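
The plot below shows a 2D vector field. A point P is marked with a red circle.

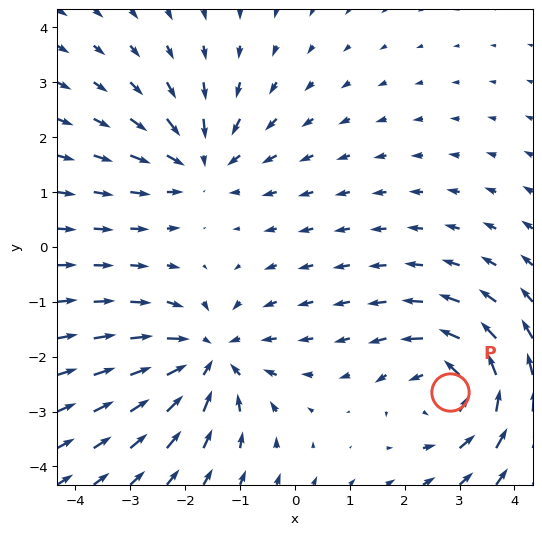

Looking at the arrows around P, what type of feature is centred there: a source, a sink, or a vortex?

At P (2.8, -2.6) the arrows circulate counterclockwise. Divergence ≈0, curl about +4 — near-zero divergence with nonzero curl is a vortex.

vortex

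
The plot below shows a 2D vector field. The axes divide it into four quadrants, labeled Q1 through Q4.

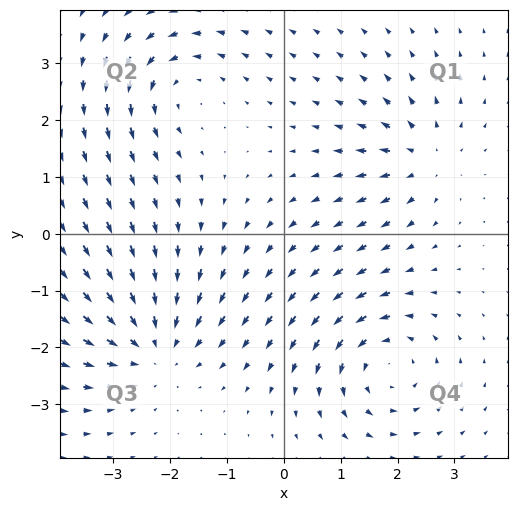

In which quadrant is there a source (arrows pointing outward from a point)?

The source sits at approximately (2.5, 1.3), which lies in quadrant Q1. The divergence there is about +4, positive as expected for a source.

Q1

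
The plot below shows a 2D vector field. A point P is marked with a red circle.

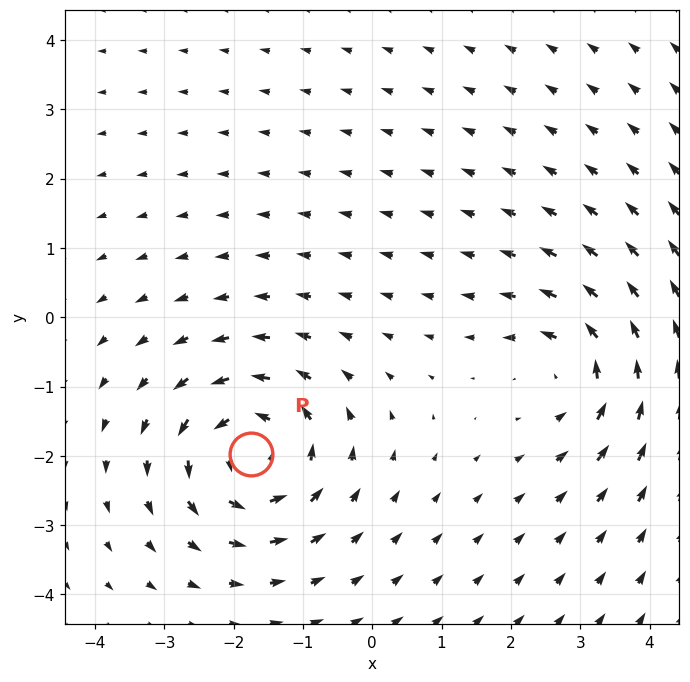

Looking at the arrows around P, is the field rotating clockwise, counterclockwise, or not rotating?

Near P at (-1.7, -2.0) the arrows circulate counterclockwise. The curl (z-component) there is about +5; positive curl means counterclockwise rotation.

counterclockwise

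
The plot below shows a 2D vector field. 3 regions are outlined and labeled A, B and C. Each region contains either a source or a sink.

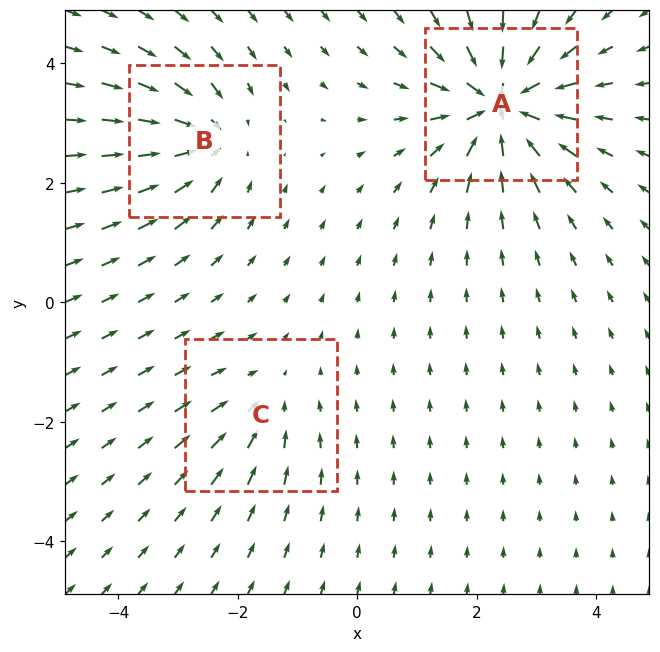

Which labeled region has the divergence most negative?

A

Divergence at each region's feature centre — A: about -6, B: about -4, C: about -2. Region A is most negative.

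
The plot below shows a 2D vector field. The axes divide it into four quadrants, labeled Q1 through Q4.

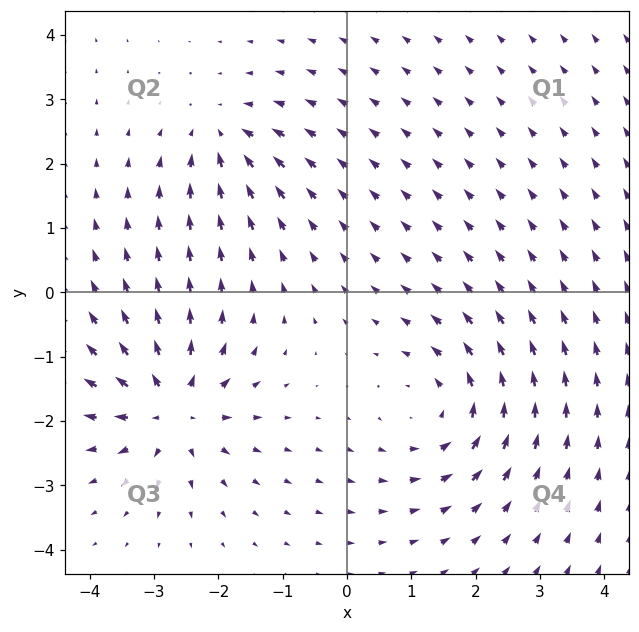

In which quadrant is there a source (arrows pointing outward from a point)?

The source sits at approximately (-2.7, -1.8), which lies in quadrant Q3. The divergence there is about +6, positive as expected for a source.

Q3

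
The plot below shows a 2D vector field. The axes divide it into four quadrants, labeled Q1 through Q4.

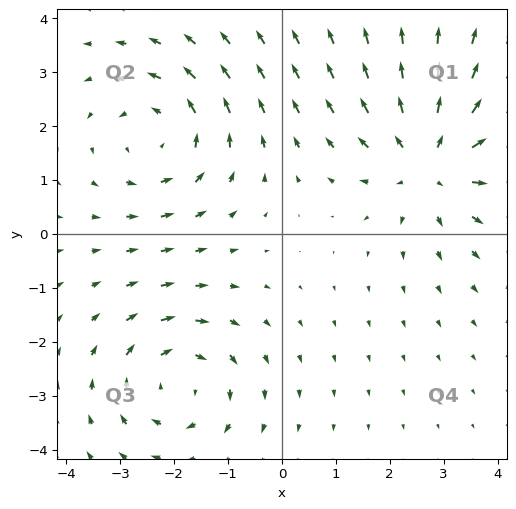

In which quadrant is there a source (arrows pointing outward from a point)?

Q1

The source sits at approximately (2.8, 1.3), which lies in quadrant Q1. The divergence there is about +4, positive as expected for a source.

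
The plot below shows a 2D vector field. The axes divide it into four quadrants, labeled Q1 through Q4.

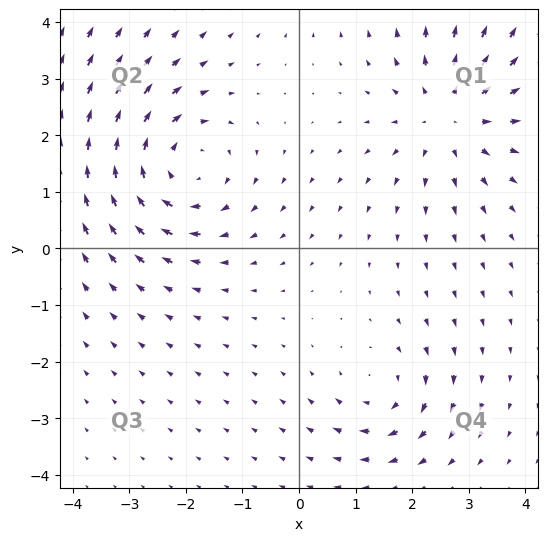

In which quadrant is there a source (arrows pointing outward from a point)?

Q1

The source sits at approximately (2.6, 2.3), which lies in quadrant Q1. The divergence there is about +3, positive as expected for a source.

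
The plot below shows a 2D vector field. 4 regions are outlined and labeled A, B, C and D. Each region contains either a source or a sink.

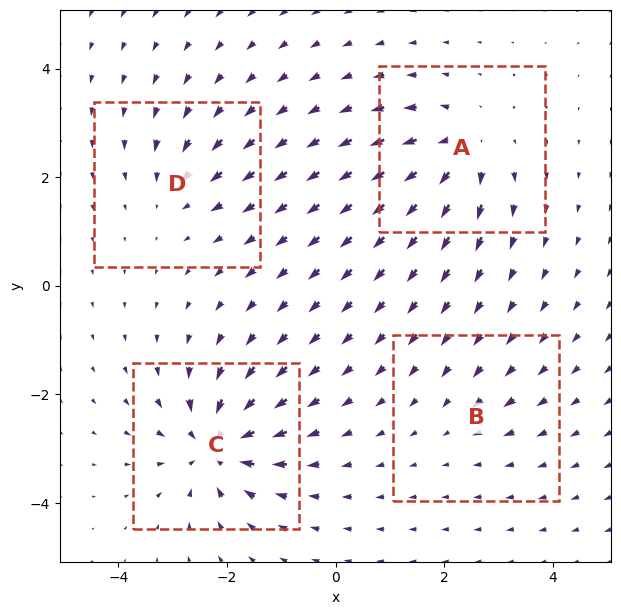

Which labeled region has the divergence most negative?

C

Divergence at each region's feature centre — A: about +6, B: about -2, C: about -8, D: about -4. Region C is most negative.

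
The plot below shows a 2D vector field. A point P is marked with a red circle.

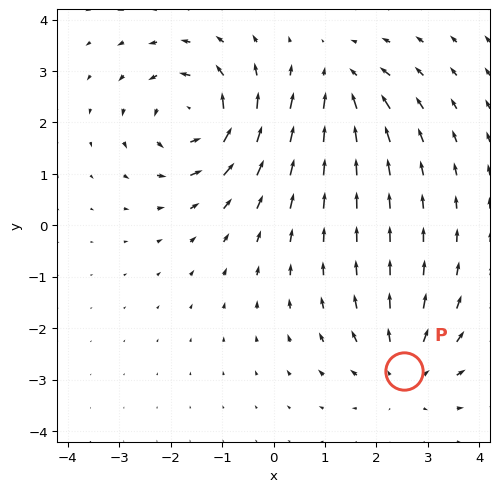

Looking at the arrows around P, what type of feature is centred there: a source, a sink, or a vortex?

source

At P (2.5, -2.8) the arrows spread outward. Divergence about +3, curl ≈0 — positive divergence with near-zero curl is a source.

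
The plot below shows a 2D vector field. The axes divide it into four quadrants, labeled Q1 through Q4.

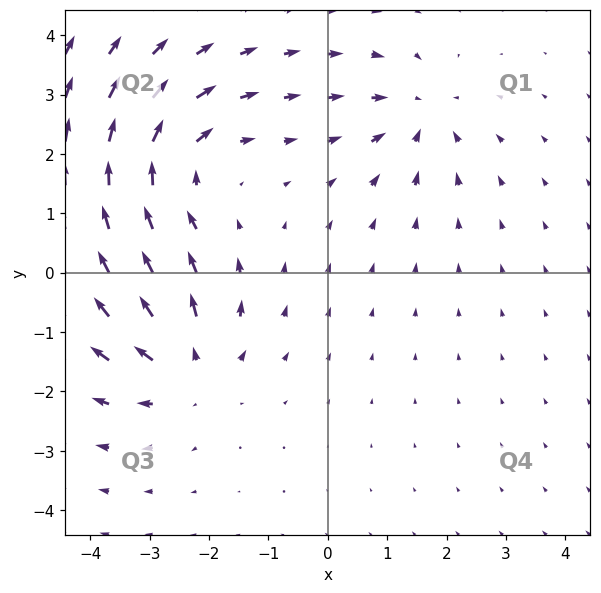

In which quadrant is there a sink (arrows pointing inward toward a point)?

Q1

The sink sits at approximately (1.6, 2.7), which lies in quadrant Q1. The divergence there is about -4, negative as expected for a sink.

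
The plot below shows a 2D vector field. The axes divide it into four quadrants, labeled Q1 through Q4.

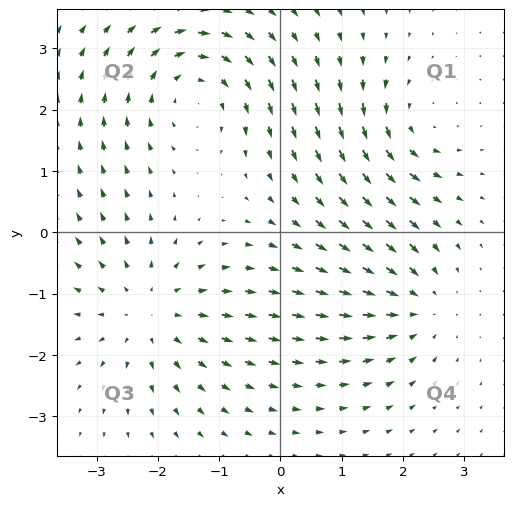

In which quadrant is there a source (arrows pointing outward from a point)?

Q3

The source sits at approximately (-2.1, -1.3), which lies in quadrant Q3. The divergence there is about +4, positive as expected for a source.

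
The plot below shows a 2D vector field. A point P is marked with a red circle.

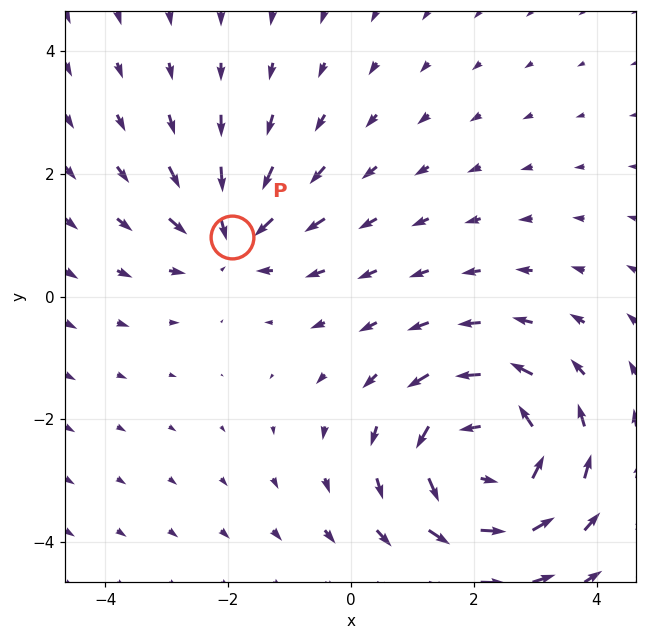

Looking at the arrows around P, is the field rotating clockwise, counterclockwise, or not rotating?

Near P at (-1.9, 1.0) the arrows show no circulation. The curl there is ≈0.

not rotating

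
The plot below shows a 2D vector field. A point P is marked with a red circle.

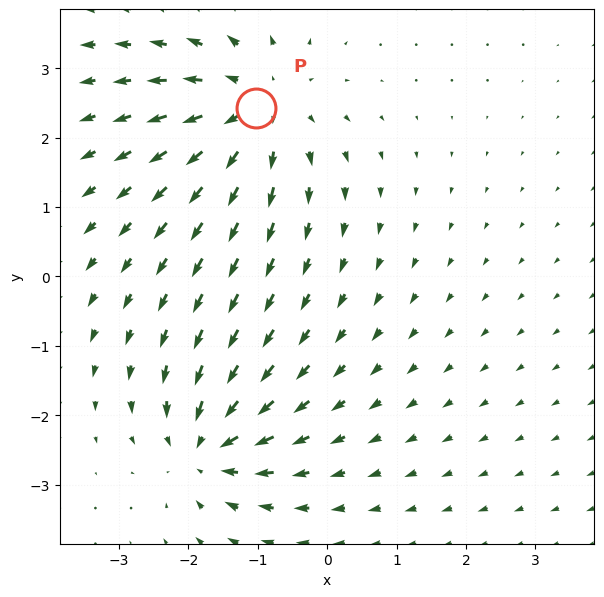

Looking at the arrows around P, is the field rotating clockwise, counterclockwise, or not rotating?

not rotating

Near P at (-1.0, 2.4) the arrows show no circulation. The curl there is ≈0.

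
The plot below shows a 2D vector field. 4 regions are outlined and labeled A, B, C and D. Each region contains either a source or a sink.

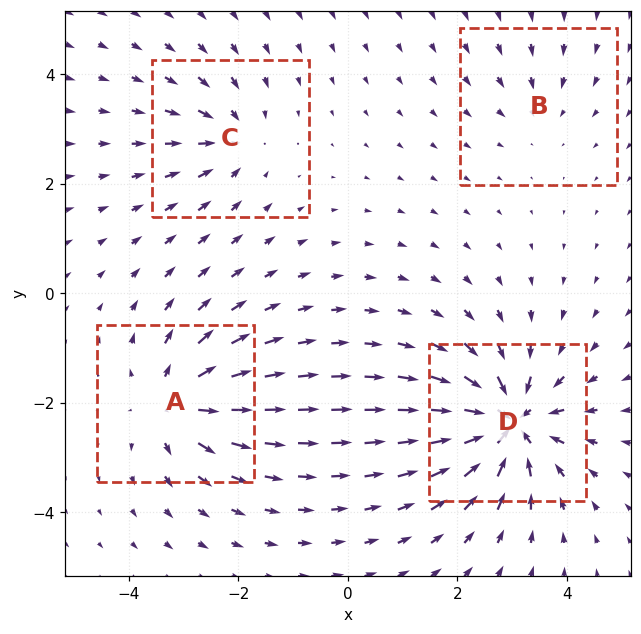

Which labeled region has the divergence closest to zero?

Divergence at each region's feature centre — A: about +6, B: about -3, C: about -4, D: about -9. Region B is closest to zero.

B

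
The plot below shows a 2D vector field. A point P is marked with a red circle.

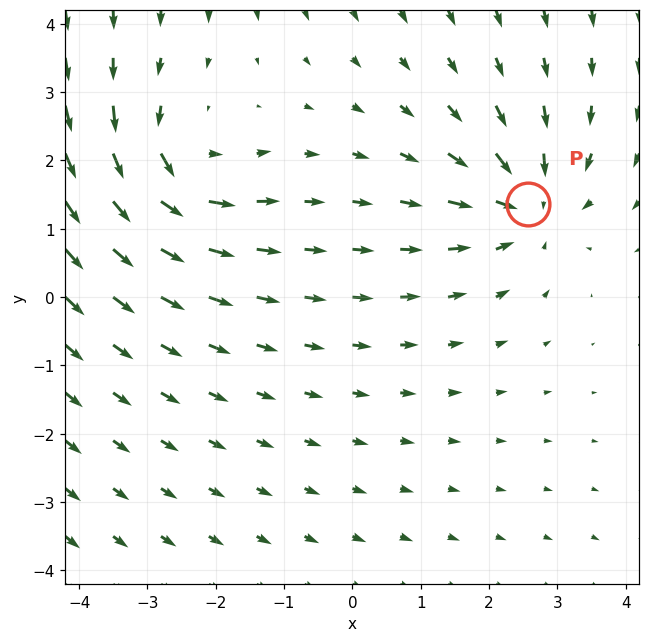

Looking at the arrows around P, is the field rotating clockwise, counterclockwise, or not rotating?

not rotating

Near P at (2.6, 1.4) the arrows show no circulation. The curl there is ≈0.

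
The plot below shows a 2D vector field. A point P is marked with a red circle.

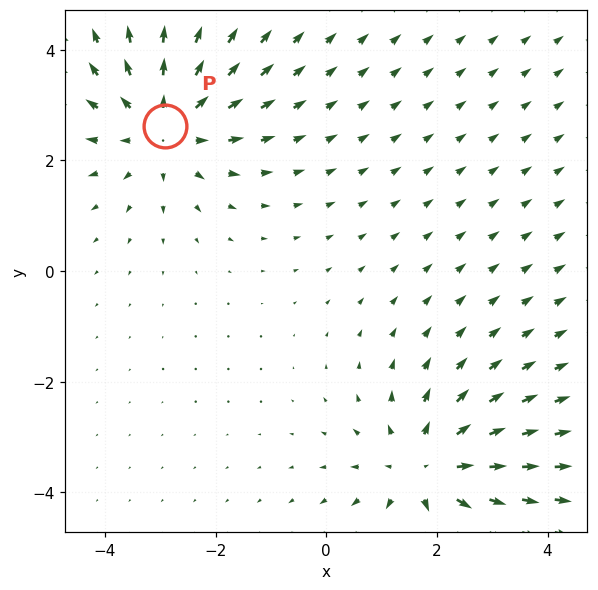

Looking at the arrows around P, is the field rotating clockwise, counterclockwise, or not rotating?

not rotating

Near P at (-2.9, 2.6) the arrows show no circulation. The curl there is ≈0.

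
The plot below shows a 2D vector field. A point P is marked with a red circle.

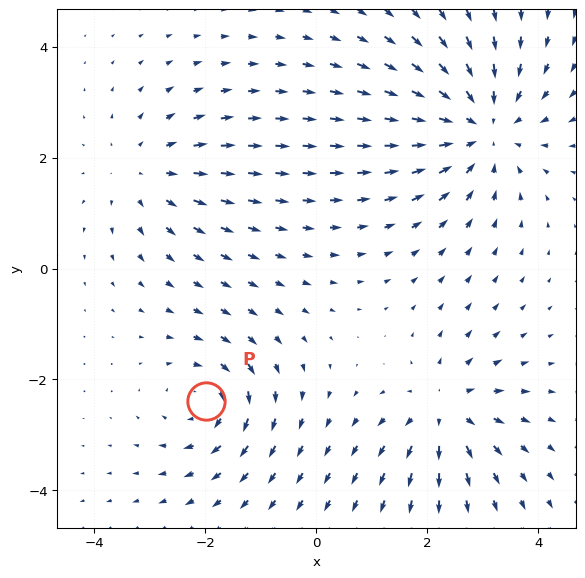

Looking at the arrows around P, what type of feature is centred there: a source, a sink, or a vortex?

vortex

At P (-2.0, -2.4) the arrows circulate clockwise. Divergence ≈0, curl about -3 — near-zero divergence with nonzero curl is a vortex.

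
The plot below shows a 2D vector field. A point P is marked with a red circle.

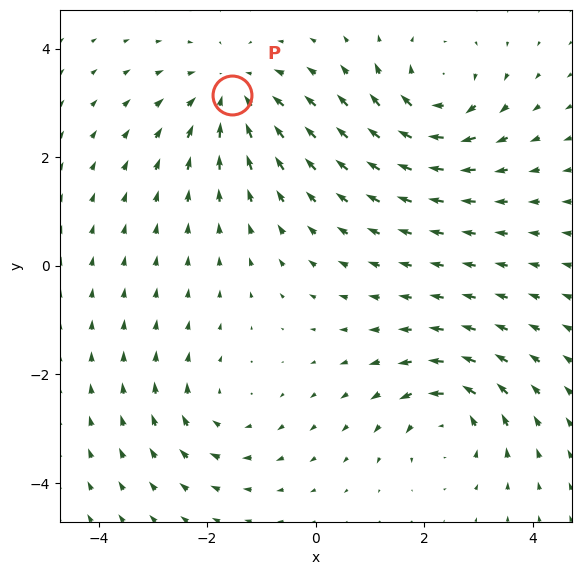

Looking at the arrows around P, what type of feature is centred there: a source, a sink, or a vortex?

At P (-1.5, 3.2) the arrows converge inward. Divergence about -4, curl ≈0 — negative divergence with near-zero curl is a sink.

sink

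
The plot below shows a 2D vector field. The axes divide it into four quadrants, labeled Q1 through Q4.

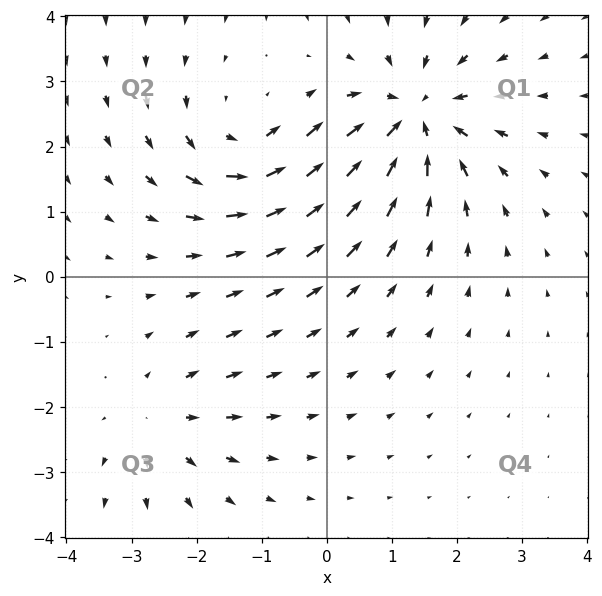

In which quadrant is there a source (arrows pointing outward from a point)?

The source sits at approximately (-2.6, -2.2), which lies in quadrant Q3. The divergence there is about +3, positive as expected for a source.

Q3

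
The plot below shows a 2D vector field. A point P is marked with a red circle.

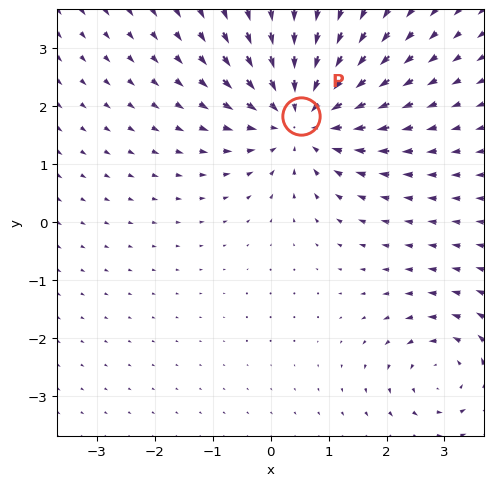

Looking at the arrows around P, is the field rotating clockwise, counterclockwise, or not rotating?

not rotating

Near P at (0.5, 1.8) the arrows show no circulation. The curl there is ≈0.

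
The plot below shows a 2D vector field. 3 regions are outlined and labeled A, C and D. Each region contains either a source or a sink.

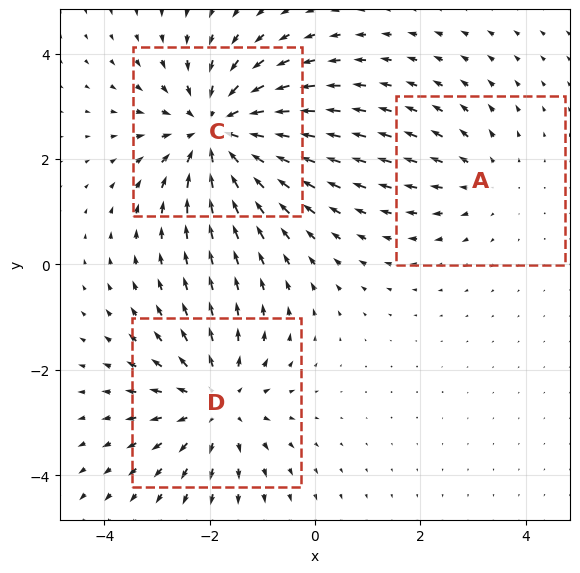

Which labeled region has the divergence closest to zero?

Divergence at each region's feature centre — A: about +2, C: about -4, D: about +3. Region A is closest to zero.

A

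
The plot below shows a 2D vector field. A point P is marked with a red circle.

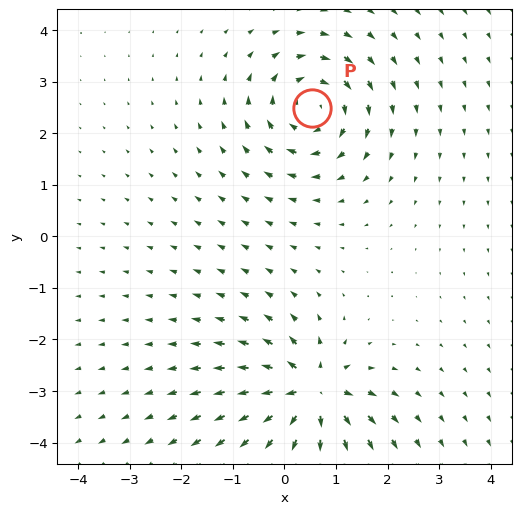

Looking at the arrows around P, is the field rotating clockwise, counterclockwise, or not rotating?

clockwise

Near P at (0.5, 2.5) the arrows circulate clockwise. The curl (z-component) there is about -4; negative curl means clockwise rotation.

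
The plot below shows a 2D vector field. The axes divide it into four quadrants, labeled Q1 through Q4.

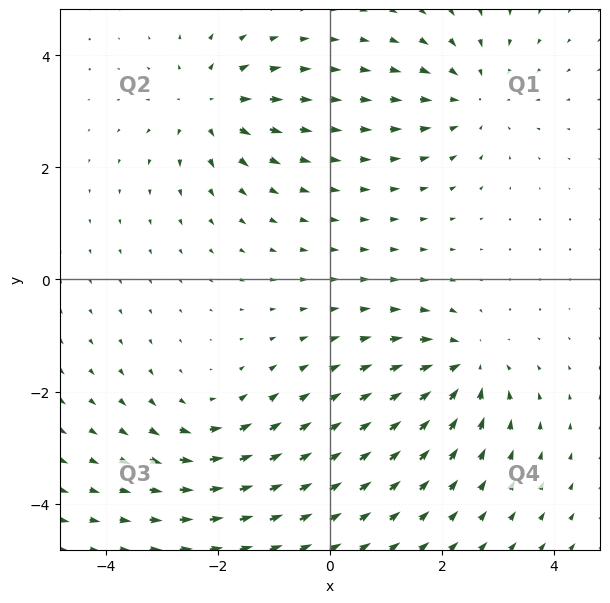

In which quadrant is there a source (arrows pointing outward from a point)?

Q2

The source sits at approximately (-2.1, 3.1), which lies in quadrant Q2. The divergence there is about +6, positive as expected for a source.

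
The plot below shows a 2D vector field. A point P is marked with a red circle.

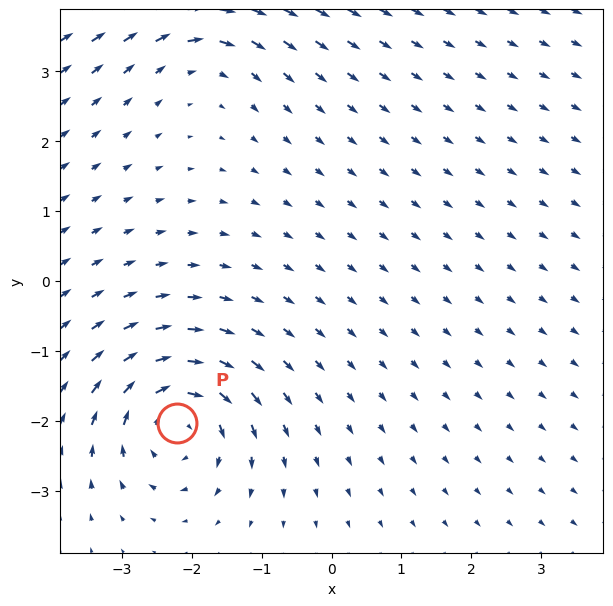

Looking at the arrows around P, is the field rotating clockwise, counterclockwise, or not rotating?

clockwise

Near P at (-2.2, -2.0) the arrows circulate clockwise. The curl (z-component) there is about -5; negative curl means clockwise rotation.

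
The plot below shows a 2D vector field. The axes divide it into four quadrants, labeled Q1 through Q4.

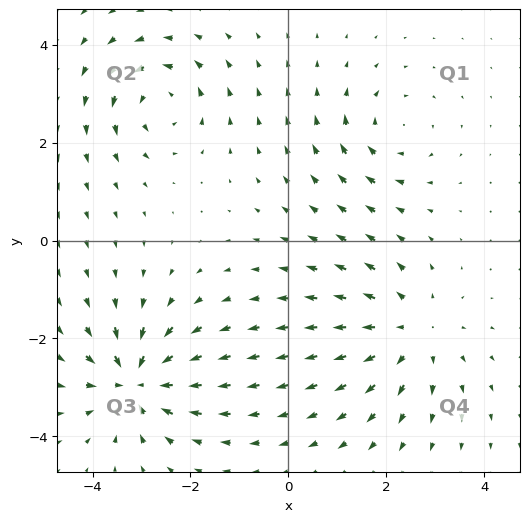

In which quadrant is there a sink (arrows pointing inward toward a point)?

The sink sits at approximately (-3.1, -2.9), which lies in quadrant Q3. The divergence there is about -7, negative as expected for a sink.

Q3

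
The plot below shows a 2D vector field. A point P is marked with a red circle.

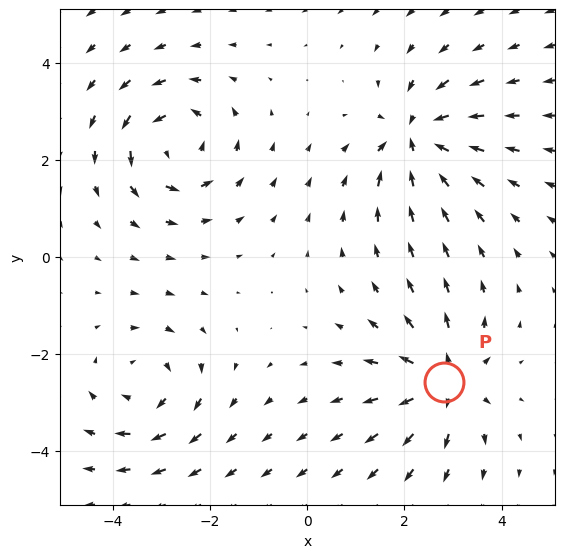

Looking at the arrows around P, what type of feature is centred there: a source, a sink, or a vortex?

source

At P (2.8, -2.6) the arrows spread outward. Divergence about +4, curl ≈0 — positive divergence with near-zero curl is a source.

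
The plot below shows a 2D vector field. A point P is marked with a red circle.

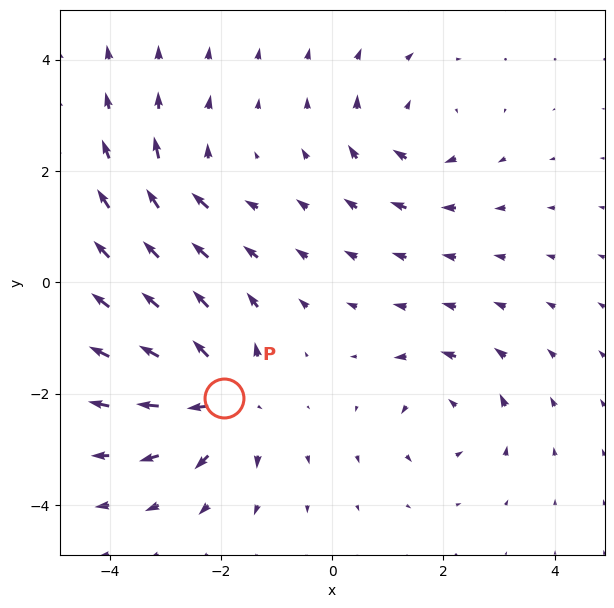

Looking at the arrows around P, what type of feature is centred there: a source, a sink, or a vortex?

At P (-1.9, -2.1) the arrows spread outward. Divergence about +7, curl ≈0 — positive divergence with near-zero curl is a source.

source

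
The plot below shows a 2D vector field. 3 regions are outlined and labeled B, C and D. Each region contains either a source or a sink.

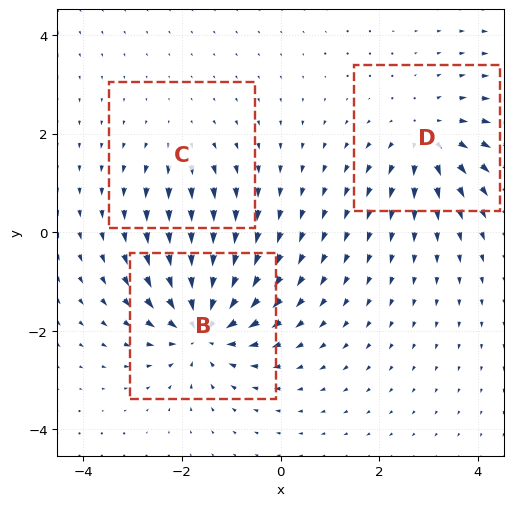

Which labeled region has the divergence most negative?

Divergence at each region's feature centre — B: about -5, C: about +2, D: about +4. Region B is most negative.

B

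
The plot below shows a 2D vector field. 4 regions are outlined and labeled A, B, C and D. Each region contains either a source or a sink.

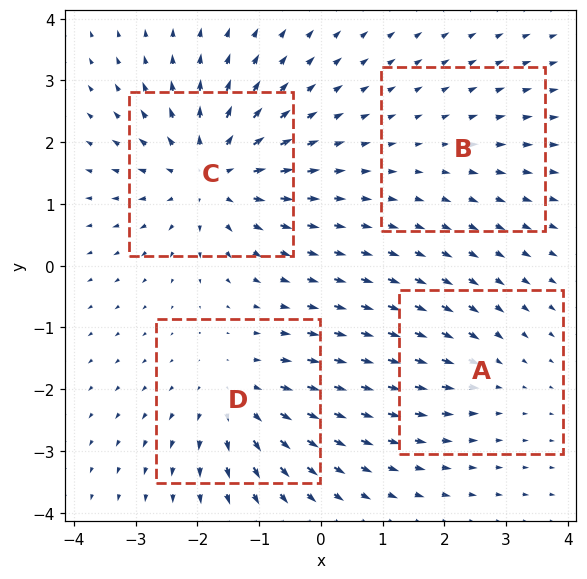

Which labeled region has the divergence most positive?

C

Divergence at each region's feature centre — A: about -3, B: about +2, C: about +7, D: about +5. Region C is most positive.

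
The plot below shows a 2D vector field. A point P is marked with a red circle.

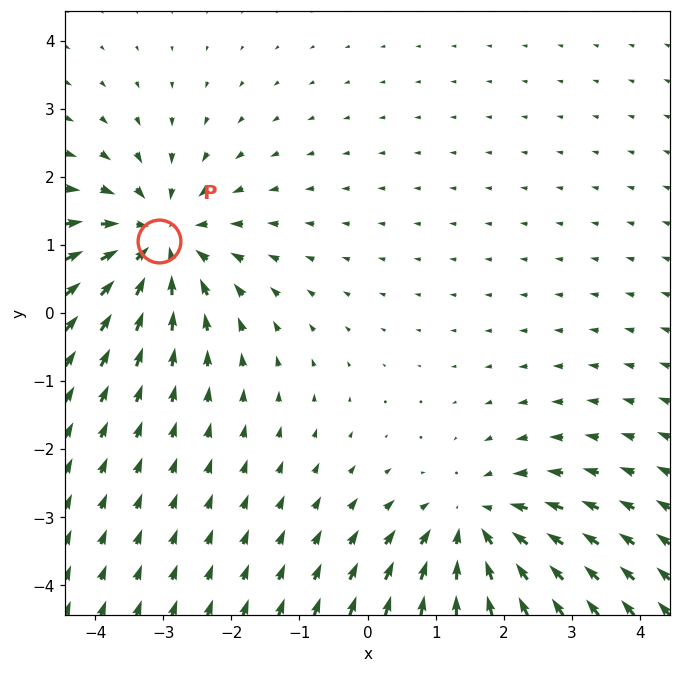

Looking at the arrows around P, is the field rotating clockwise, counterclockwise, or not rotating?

not rotating

Near P at (-3.1, 1.1) the arrows show no circulation. The curl there is ≈0.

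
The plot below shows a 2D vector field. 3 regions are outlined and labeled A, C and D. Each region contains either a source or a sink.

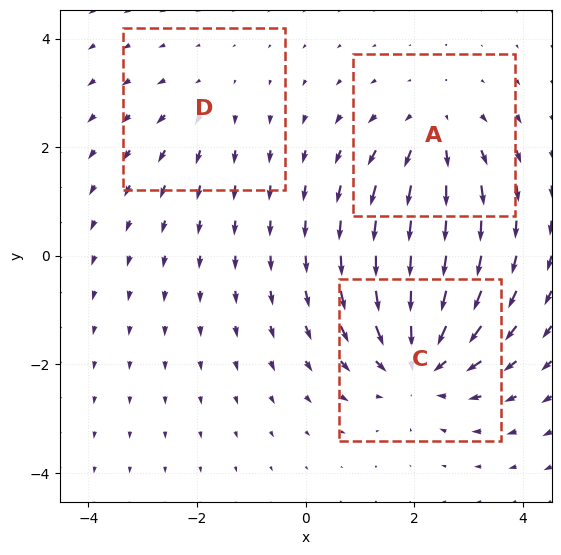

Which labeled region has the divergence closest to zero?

D

Divergence at each region's feature centre — A: about +3, C: about -4, D: about +2. Region D is closest to zero.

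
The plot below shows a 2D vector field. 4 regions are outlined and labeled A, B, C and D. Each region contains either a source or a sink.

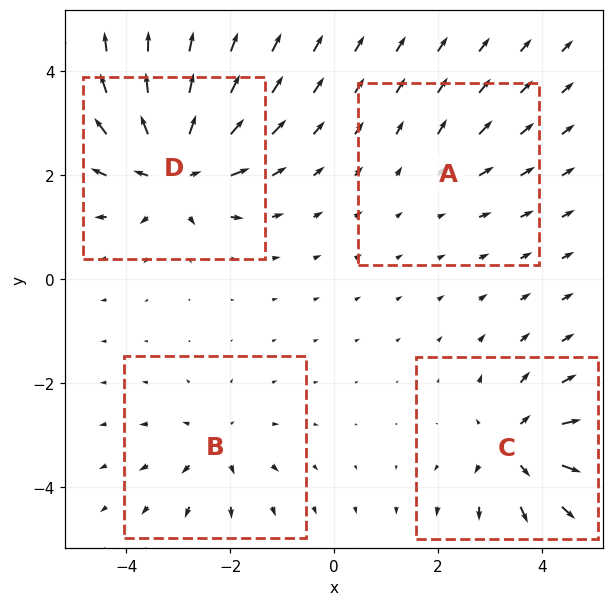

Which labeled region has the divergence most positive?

D

Divergence at each region's feature centre — A: about +2, B: about +4, C: about +6, D: about +8. Region D is most positive.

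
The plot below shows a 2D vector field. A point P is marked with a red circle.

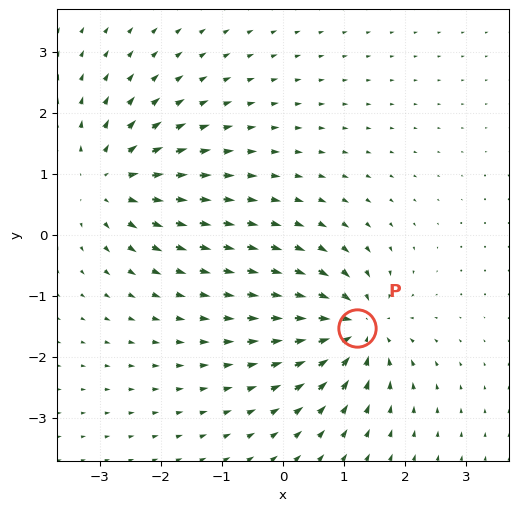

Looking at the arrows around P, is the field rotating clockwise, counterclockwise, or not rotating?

not rotating

Near P at (1.2, -1.5) the arrows show no circulation. The curl there is ≈0.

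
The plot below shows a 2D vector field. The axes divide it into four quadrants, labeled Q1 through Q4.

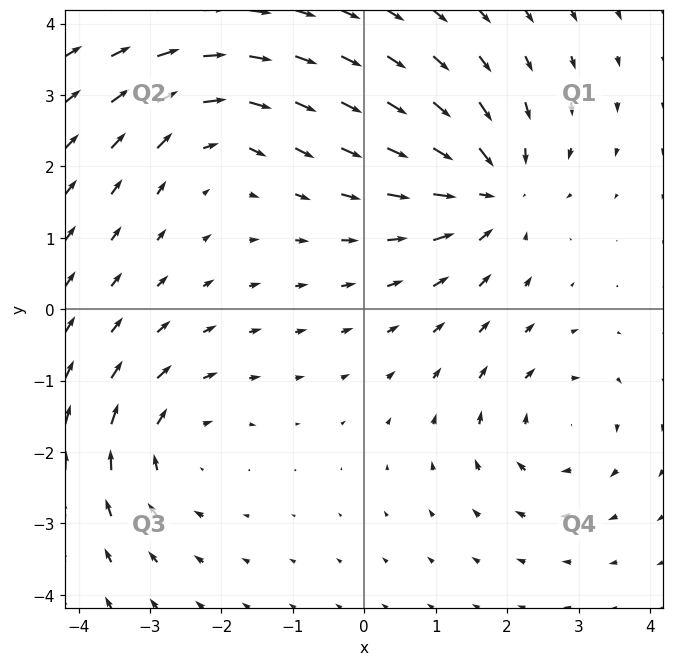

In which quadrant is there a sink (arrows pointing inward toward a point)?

Q1

The sink sits at approximately (1.8, 1.7), which lies in quadrant Q1. The divergence there is about -5, negative as expected for a sink.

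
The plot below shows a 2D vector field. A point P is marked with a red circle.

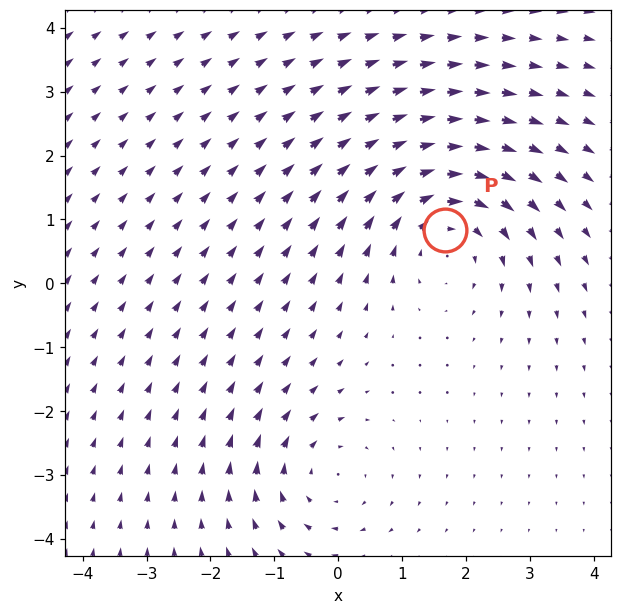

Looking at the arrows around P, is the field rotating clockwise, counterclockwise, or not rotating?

Near P at (1.7, 0.8) the arrows circulate clockwise. The curl (z-component) there is about -4; negative curl means clockwise rotation.

clockwise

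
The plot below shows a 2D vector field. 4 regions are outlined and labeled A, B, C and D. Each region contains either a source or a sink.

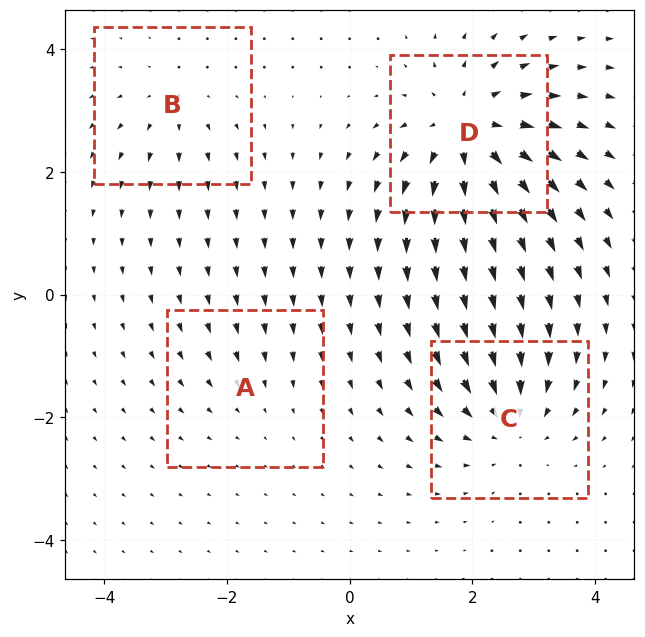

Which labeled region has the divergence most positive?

Divergence at each region's feature centre — A: about -2, B: about +3, C: about -5, D: about +7. Region D is most positive.

D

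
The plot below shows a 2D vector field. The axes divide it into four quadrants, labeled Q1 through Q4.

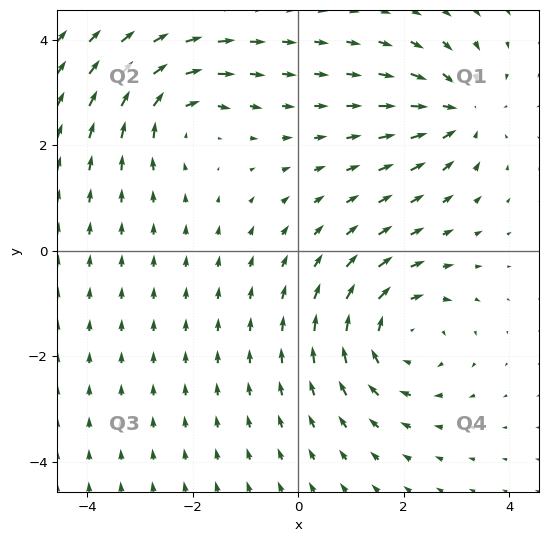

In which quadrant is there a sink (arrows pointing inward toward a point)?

Q1

The sink sits at approximately (3.1, 2.6), which lies in quadrant Q1. The divergence there is about -4, negative as expected for a sink.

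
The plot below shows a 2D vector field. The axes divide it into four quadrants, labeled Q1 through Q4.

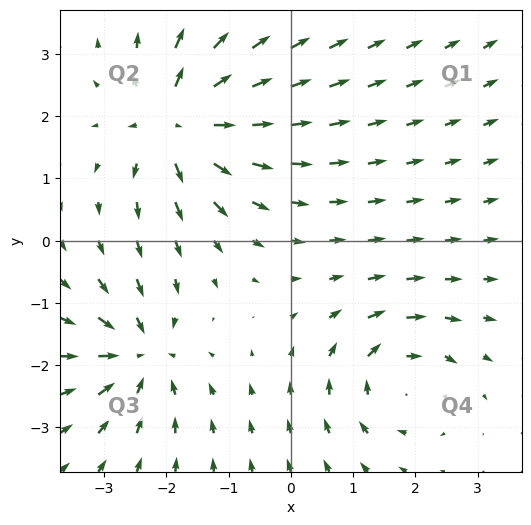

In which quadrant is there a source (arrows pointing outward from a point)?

The source sits at approximately (-1.8, 1.9), which lies in quadrant Q2. The divergence there is about +6, positive as expected for a source.

Q2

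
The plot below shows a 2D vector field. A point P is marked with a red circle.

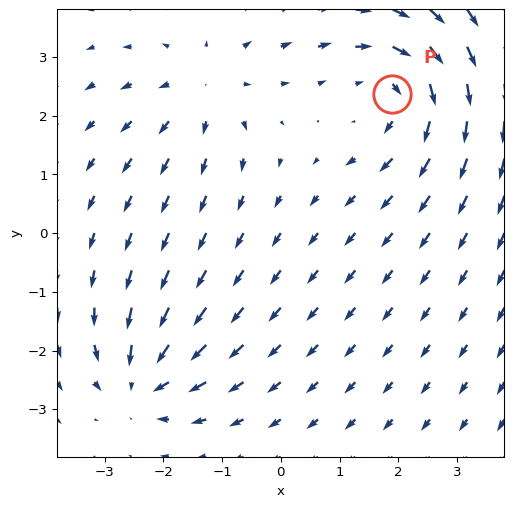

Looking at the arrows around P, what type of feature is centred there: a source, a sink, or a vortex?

At P (1.9, 2.4) the arrows circulate clockwise. Divergence ≈0, curl about -4 — near-zero divergence with nonzero curl is a vortex.

vortex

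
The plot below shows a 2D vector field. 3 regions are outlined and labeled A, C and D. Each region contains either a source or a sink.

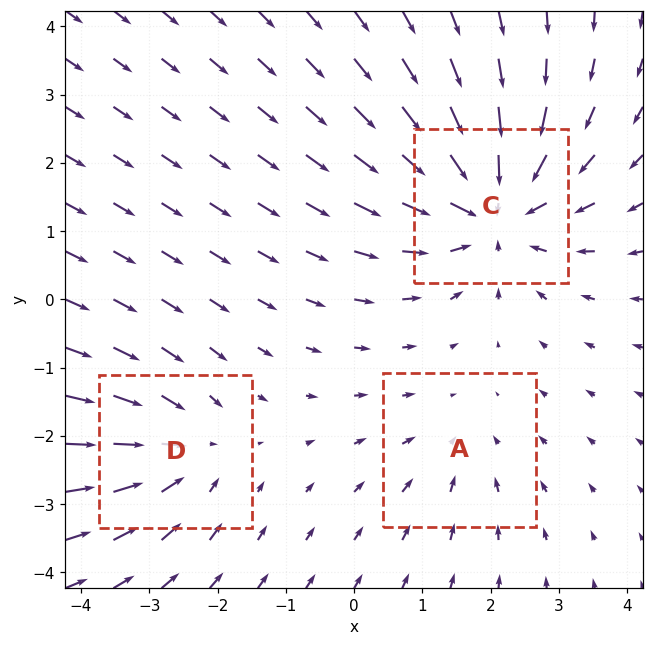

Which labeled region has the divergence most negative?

Divergence at each region's feature centre — A: about -2, C: about -5, D: about -3. Region C is most negative.

C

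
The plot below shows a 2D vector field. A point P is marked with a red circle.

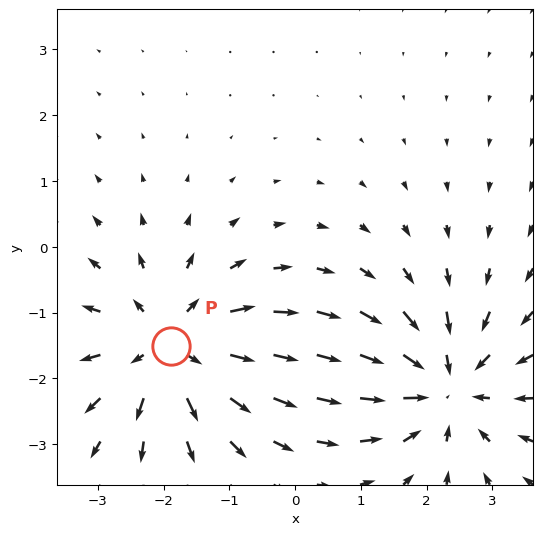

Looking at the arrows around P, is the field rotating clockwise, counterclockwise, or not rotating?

Near P at (-1.9, -1.5) the arrows show no circulation. The curl there is ≈0.

not rotating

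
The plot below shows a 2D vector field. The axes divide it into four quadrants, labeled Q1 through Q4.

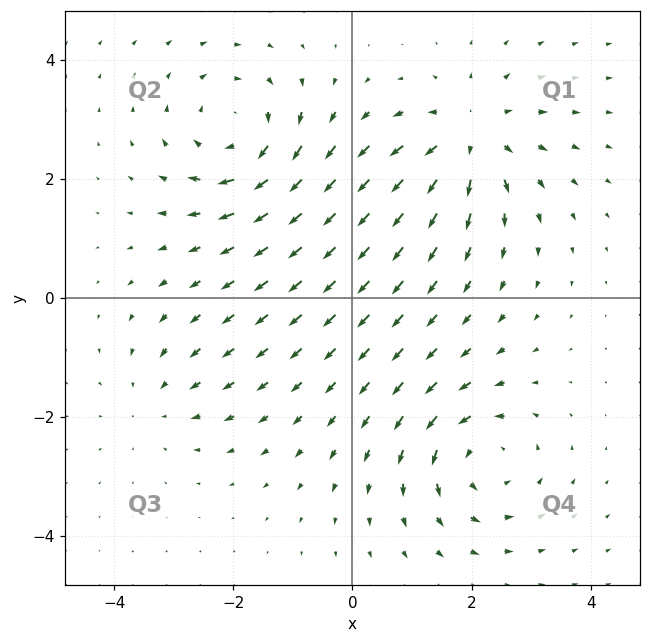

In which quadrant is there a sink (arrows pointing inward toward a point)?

Q3

The sink sits at approximately (-3.3, -1.7), which lies in quadrant Q3. The divergence there is about -3, negative as expected for a sink.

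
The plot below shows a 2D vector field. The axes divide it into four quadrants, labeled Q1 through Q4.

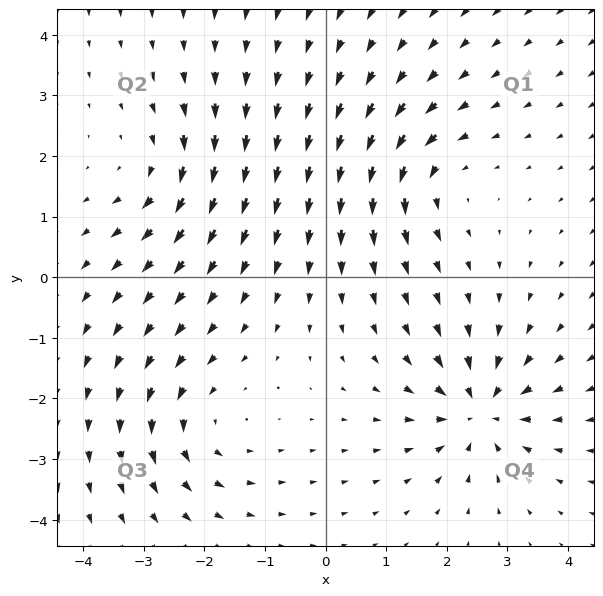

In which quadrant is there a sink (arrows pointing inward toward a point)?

Q4

The sink sits at approximately (2.5, -2.2), which lies in quadrant Q4. The divergence there is about -5, negative as expected for a sink.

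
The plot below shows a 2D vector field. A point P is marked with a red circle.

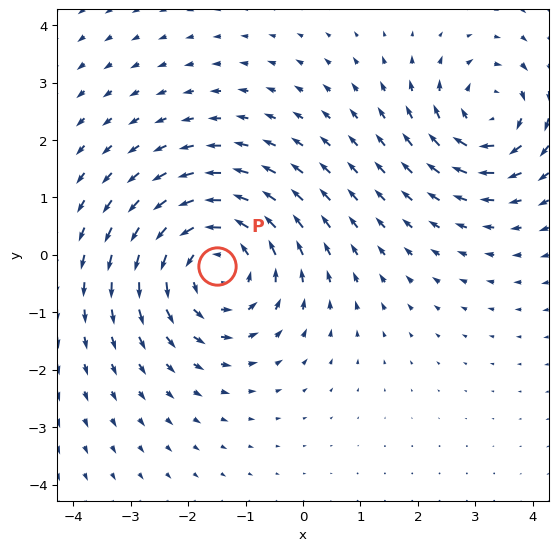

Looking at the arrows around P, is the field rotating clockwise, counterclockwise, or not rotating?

counterclockwise

Near P at (-1.5, -0.2) the arrows circulate counterclockwise. The curl (z-component) there is about +4; positive curl means counterclockwise rotation.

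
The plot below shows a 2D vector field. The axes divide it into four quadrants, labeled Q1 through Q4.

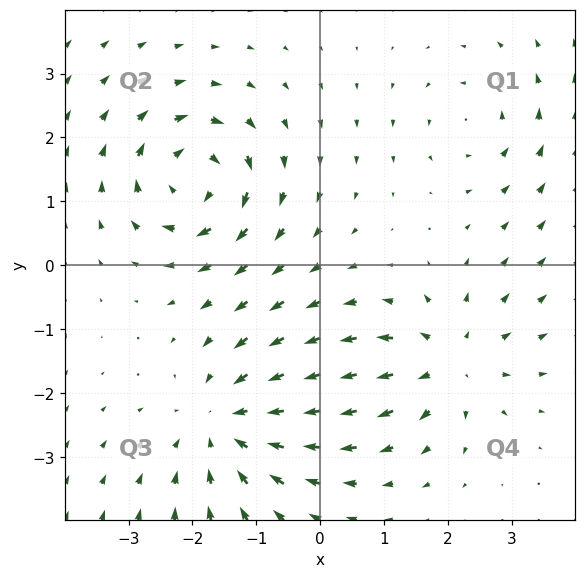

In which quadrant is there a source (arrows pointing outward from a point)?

Q4

The source sits at approximately (2.0, -1.5), which lies in quadrant Q4. The divergence there is about +4, positive as expected for a source.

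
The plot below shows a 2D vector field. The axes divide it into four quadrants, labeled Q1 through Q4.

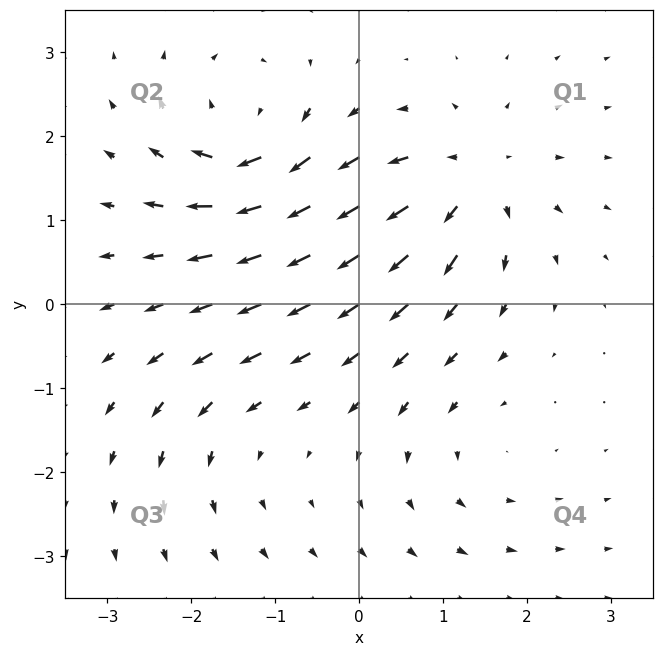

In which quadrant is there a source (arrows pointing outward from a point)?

The source sits at approximately (1.3, 1.5), which lies in quadrant Q1. The divergence there is about +6, positive as expected for a source.

Q1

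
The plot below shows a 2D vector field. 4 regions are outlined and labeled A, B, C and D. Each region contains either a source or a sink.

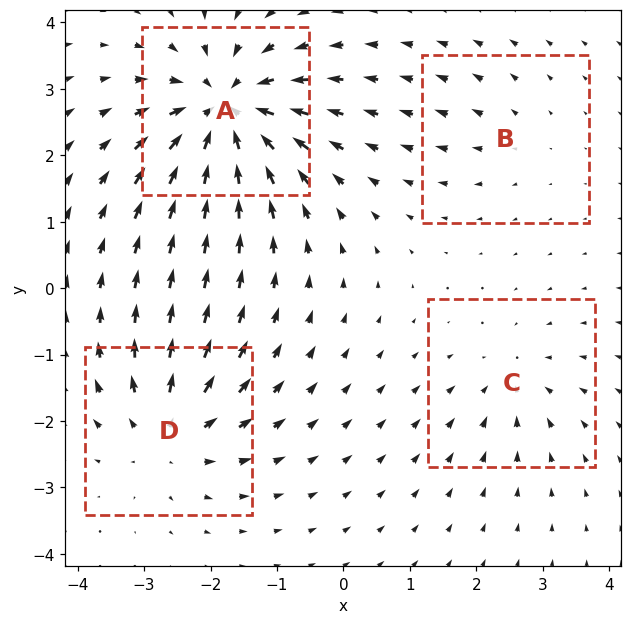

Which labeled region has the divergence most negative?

A

Divergence at each region's feature centre — A: about -8, B: about +2, C: about -3, D: about +5. Region A is most negative.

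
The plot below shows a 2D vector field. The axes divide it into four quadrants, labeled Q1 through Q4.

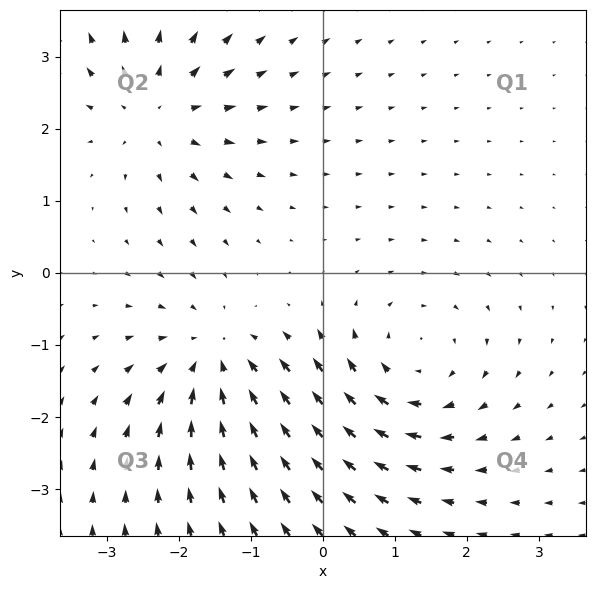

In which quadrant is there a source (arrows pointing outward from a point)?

Q2

The source sits at approximately (-2.3, 2.3), which lies in quadrant Q2. The divergence there is about +4, positive as expected for a source.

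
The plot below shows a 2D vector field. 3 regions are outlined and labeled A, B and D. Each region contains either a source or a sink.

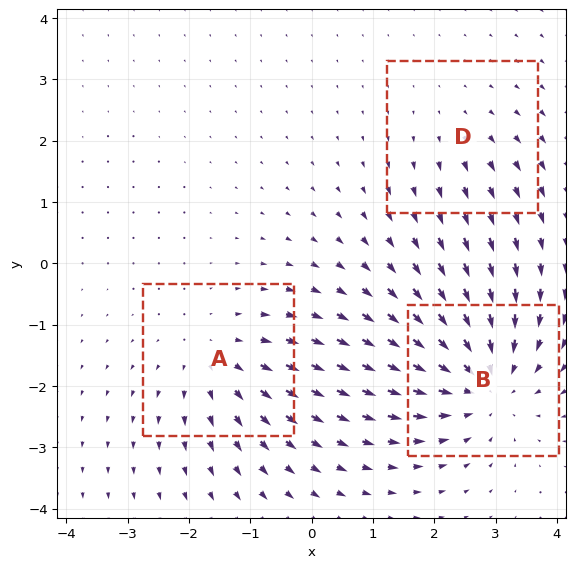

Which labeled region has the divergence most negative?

B

Divergence at each region's feature centre — A: about +3, B: about -4, D: about +2. Region B is most negative.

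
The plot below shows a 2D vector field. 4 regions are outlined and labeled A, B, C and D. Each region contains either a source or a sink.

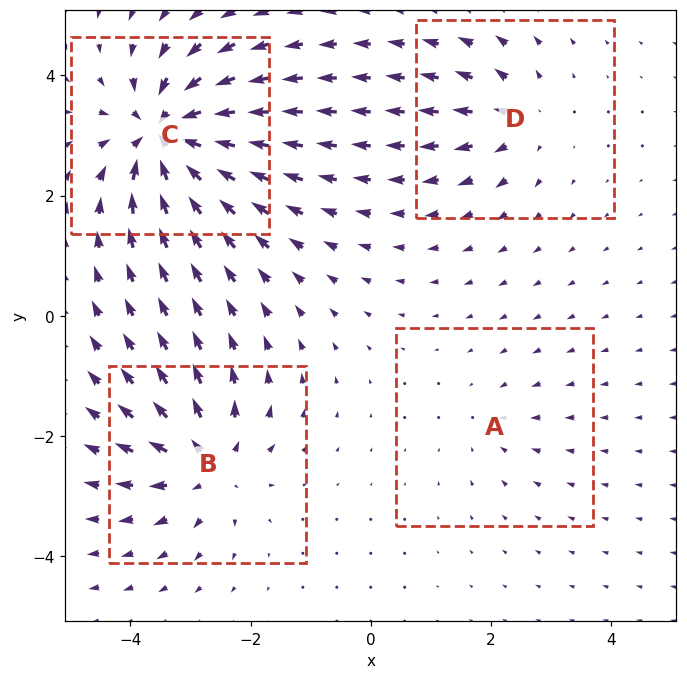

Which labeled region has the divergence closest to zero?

Divergence at each region's feature centre — A: about -2, B: about +6, C: about -9, D: about +4. Region A is closest to zero.

A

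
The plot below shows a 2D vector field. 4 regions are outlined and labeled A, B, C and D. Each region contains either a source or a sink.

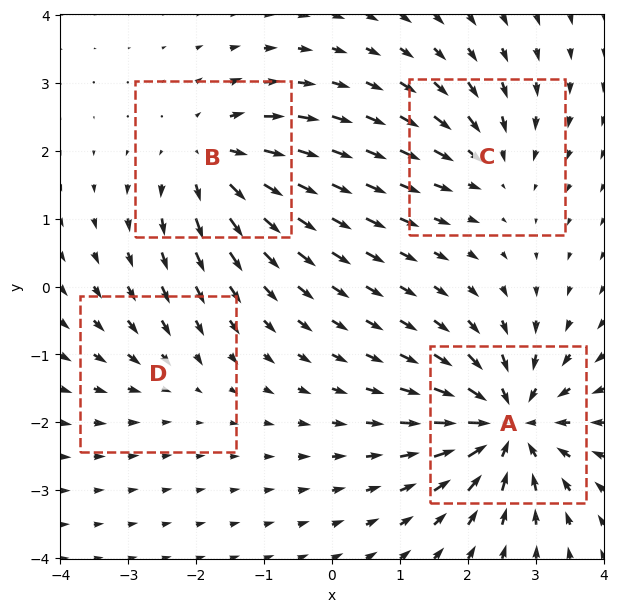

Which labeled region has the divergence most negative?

A

Divergence at each region's feature centre — A: about -8, B: about +6, C: about -4, D: about -2. Region A is most negative.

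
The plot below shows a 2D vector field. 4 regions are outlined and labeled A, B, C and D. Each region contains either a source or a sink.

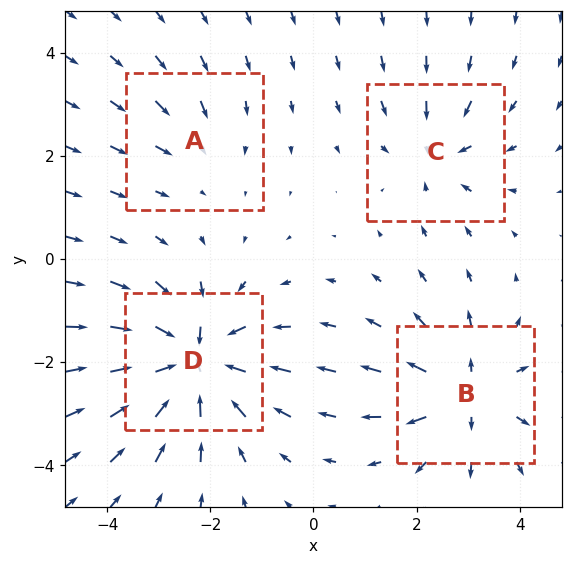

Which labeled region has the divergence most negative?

Divergence at each region's feature centre — A: about -2, B: about +5, C: about -4, D: about -7. Region D is most negative.

D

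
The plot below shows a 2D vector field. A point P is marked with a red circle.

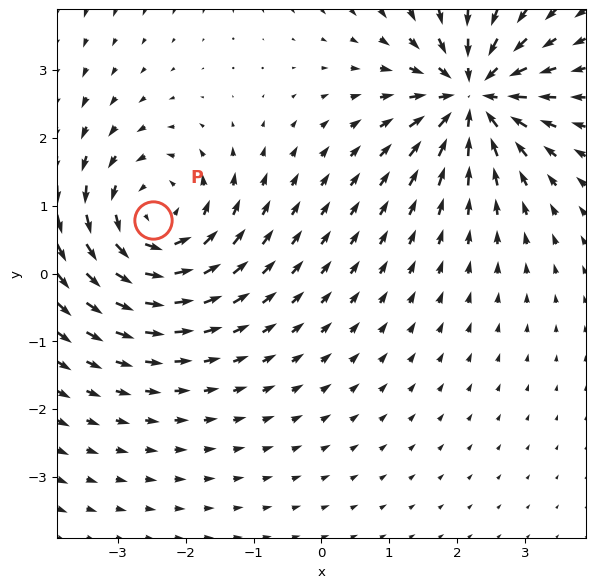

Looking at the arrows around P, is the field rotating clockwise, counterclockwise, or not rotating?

counterclockwise

Near P at (-2.5, 0.8) the arrows circulate counterclockwise. The curl (z-component) there is about +3; positive curl means counterclockwise rotation.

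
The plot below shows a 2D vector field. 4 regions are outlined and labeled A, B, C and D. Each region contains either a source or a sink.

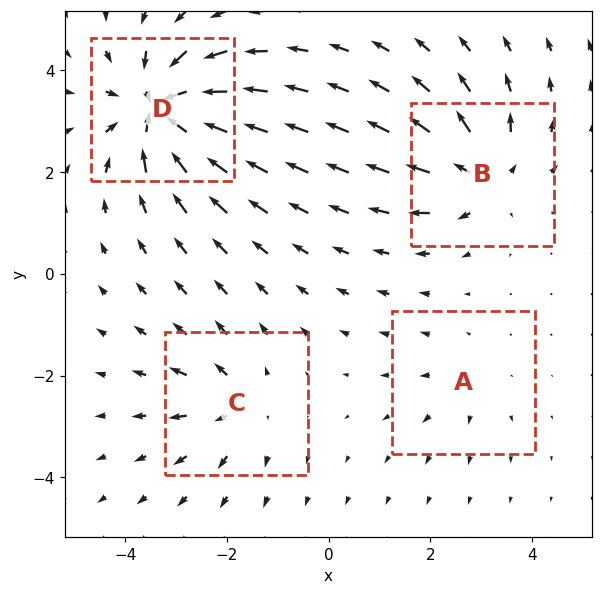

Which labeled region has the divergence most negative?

Divergence at each region's feature centre — A: about +2, B: about +6, C: about +4, D: about -8. Region D is most negative.

D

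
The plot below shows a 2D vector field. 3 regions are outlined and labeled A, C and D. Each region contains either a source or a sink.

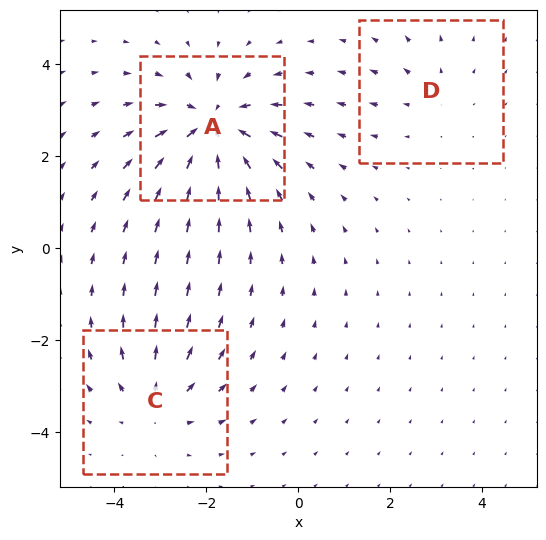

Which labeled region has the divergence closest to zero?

Divergence at each region's feature centre — A: about -5, C: about +3, D: about +2. Region D is closest to zero.

D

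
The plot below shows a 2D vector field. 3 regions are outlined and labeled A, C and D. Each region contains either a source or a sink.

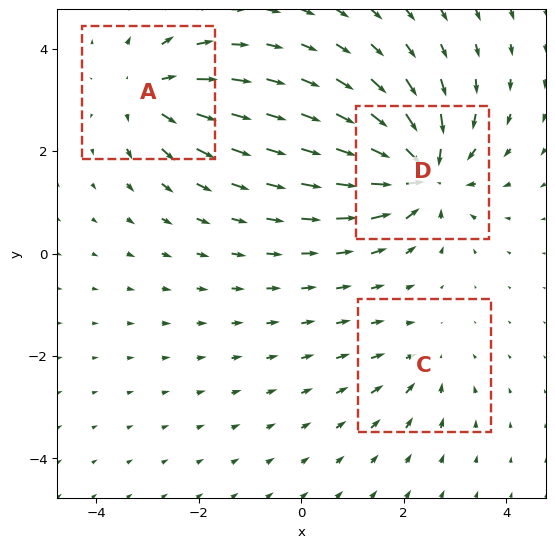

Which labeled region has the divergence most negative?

D

Divergence at each region's feature centre — A: about +4, C: about -2, D: about -6. Region D is most negative.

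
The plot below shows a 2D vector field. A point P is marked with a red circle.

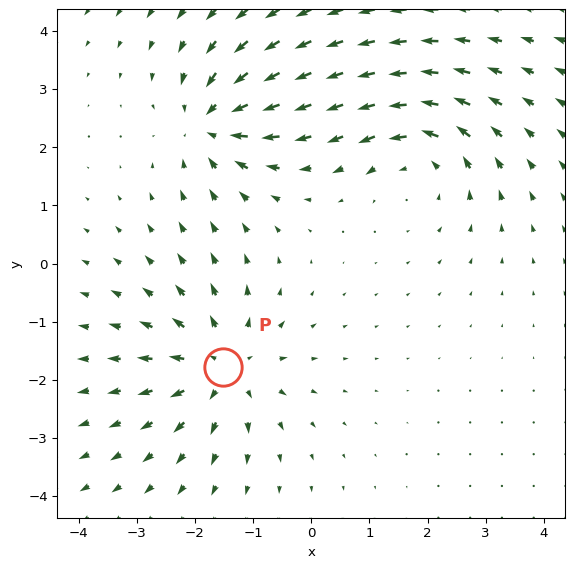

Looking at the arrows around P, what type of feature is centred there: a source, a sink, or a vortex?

source

At P (-1.5, -1.8) the arrows spread outward. Divergence about +4, curl ≈0 — positive divergence with near-zero curl is a source.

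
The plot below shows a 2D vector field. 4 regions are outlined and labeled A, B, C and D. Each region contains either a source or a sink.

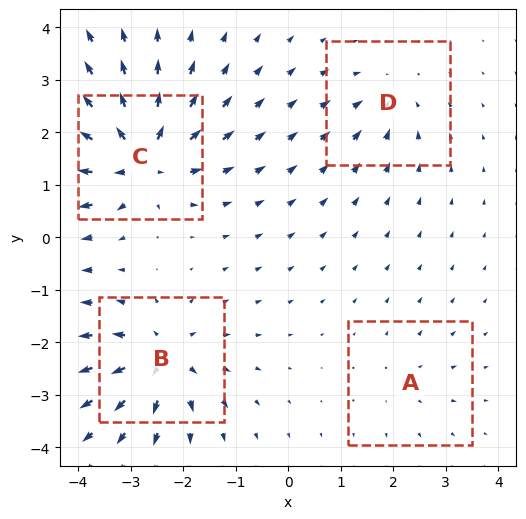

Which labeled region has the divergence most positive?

C

Divergence at each region's feature centre — A: about +2, B: about +7, C: about +9, D: about -4. Region C is most positive.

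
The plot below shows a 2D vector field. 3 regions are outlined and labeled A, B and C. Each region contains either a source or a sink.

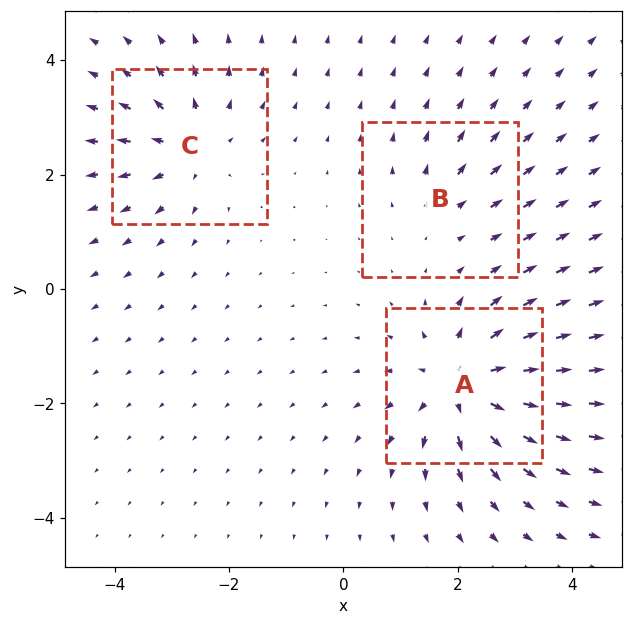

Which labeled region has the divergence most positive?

Divergence at each region's feature centre — A: about +5, B: about +2, C: about +4. Region A is most positive.

A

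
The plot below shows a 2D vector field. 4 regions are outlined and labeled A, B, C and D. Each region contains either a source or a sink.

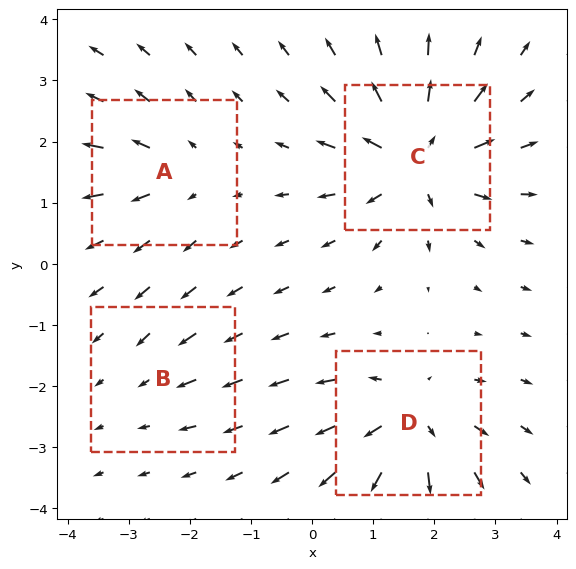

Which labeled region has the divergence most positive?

Divergence at each region's feature centre — A: about +4, B: about -2, C: about +8, D: about +7. Region C is most positive.

C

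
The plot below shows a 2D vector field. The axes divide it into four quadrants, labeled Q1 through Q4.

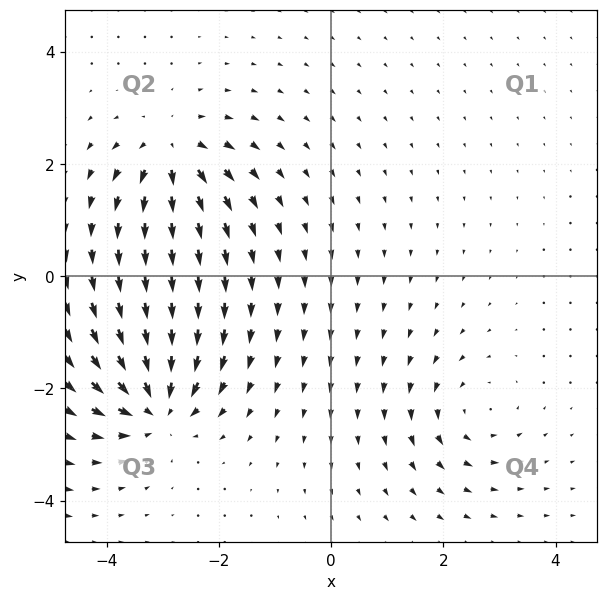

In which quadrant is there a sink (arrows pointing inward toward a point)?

The sink sits at approximately (-3.1, -2.3), which lies in quadrant Q3. The divergence there is about -6, negative as expected for a sink.

Q3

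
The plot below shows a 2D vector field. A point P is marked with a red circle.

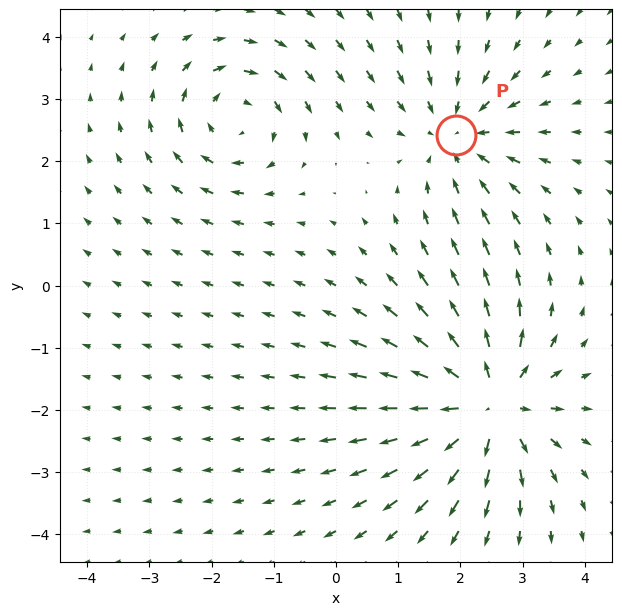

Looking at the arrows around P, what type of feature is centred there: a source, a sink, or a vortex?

sink

At P (1.9, 2.4) the arrows converge inward. Divergence about -3, curl ≈0 — negative divergence with near-zero curl is a sink.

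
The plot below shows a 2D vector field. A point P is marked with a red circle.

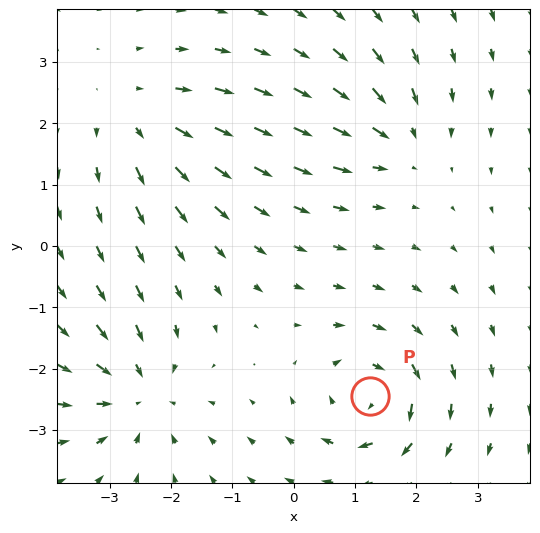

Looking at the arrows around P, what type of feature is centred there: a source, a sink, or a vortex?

At P (1.2, -2.5) the arrows circulate clockwise. Divergence ≈0, curl about -5 — near-zero divergence with nonzero curl is a vortex.

vortex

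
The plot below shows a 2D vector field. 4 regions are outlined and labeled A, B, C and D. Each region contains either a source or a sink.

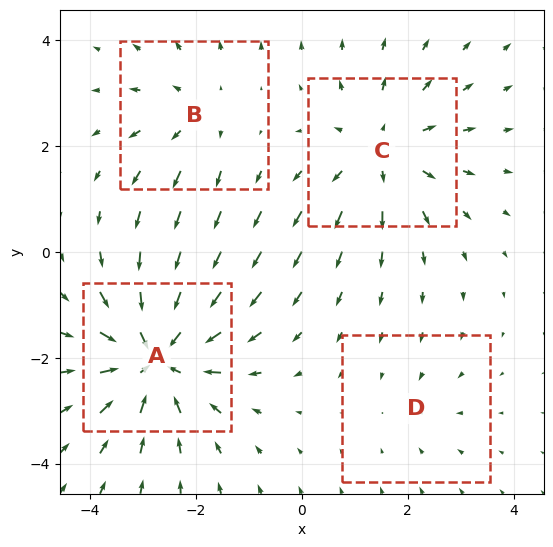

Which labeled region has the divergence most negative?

A

Divergence at each region's feature centre — A: about -6, B: about +3, C: about +4, D: about -2. Region A is most negative.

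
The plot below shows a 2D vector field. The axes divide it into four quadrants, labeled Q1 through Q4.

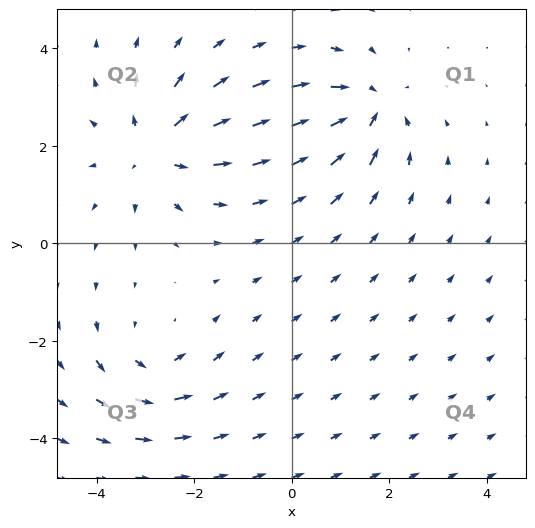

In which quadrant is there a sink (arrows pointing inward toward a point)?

The sink sits at approximately (1.6, 2.8), which lies in quadrant Q1. The divergence there is about -5, negative as expected for a sink.

Q1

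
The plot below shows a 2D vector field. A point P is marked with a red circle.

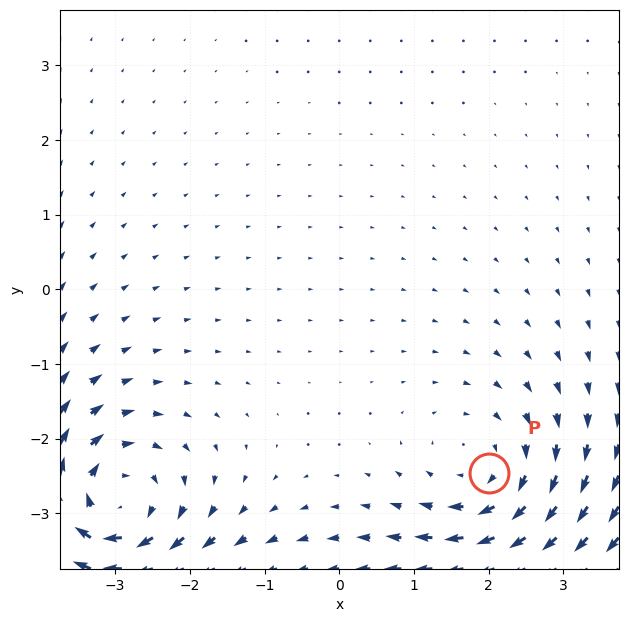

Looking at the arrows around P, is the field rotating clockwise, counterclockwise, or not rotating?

Near P at (2.0, -2.5) the arrows circulate clockwise. The curl (z-component) there is about -2; negative curl means clockwise rotation.

clockwise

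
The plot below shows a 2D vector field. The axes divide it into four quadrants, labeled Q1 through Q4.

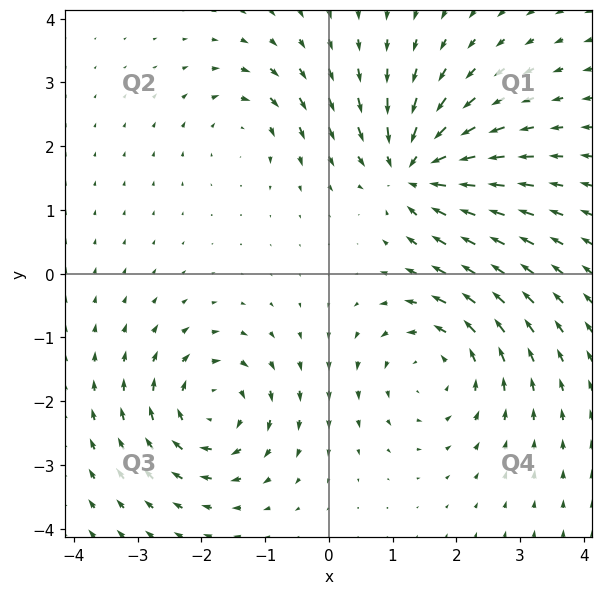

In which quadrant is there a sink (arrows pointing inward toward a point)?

Q1

The sink sits at approximately (1.3, 1.6), which lies in quadrant Q1. The divergence there is about -7, negative as expected for a sink.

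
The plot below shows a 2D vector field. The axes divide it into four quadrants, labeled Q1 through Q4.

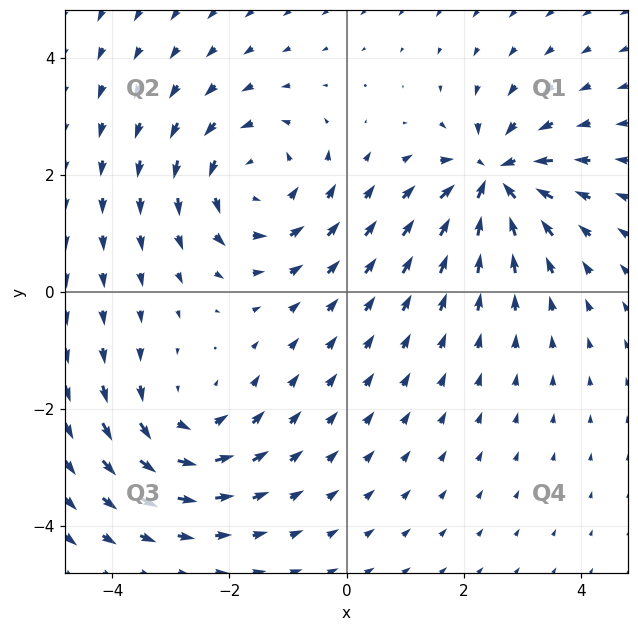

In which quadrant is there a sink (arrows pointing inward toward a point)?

The sink sits at approximately (2.5, 1.9), which lies in quadrant Q1. The divergence there is about -5, negative as expected for a sink.

Q1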